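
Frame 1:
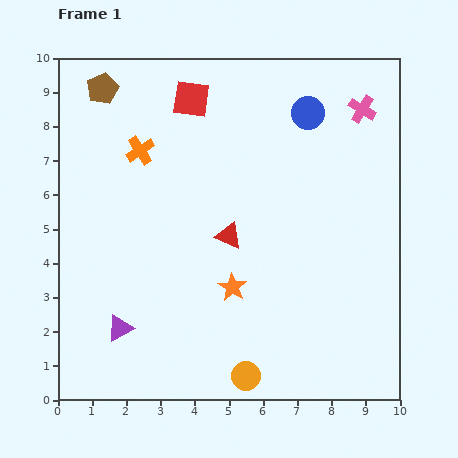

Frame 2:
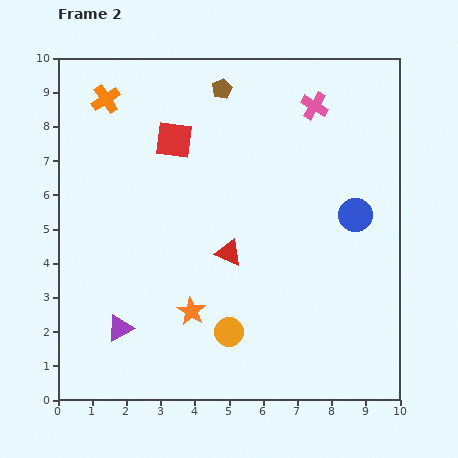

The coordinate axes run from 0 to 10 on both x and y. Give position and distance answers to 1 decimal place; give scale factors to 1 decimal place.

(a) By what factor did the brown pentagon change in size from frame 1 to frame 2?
0.7×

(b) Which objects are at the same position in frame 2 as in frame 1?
the purple triangle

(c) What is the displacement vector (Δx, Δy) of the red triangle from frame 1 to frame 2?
(0.0, -0.5)

The red triangle was at (5.0, 4.8) in frame 1 and (5.0, 4.3) in frame 2.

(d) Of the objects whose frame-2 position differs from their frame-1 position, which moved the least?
the red triangle

(moved 0.5)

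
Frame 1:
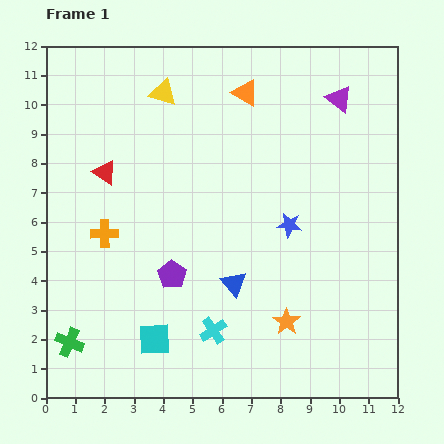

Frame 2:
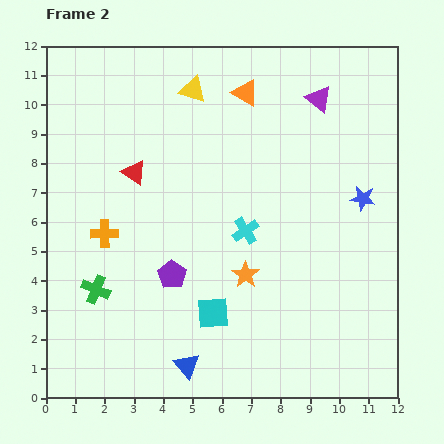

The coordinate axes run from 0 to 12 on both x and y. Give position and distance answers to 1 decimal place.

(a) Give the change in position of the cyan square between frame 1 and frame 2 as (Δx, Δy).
(2.0, 0.9)

The cyan square was at (3.7, 2.0) in frame 1 and (5.7, 2.9) in frame 2.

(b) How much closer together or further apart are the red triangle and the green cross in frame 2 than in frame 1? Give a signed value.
-1.7

Distance in frame 1: 5.9. Distance in frame 2: 4.2.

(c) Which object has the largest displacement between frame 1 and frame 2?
the cyan cross

(moved 3.6; next 3.2)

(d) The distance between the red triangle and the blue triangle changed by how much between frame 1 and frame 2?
+1.0

Distance in frame 1: 5.8. Distance in frame 2: 6.8.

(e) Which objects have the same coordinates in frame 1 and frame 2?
the orange triangle, the orange cross, the purple pentagon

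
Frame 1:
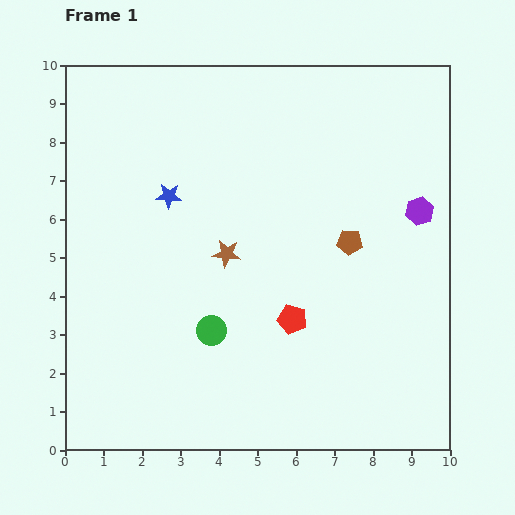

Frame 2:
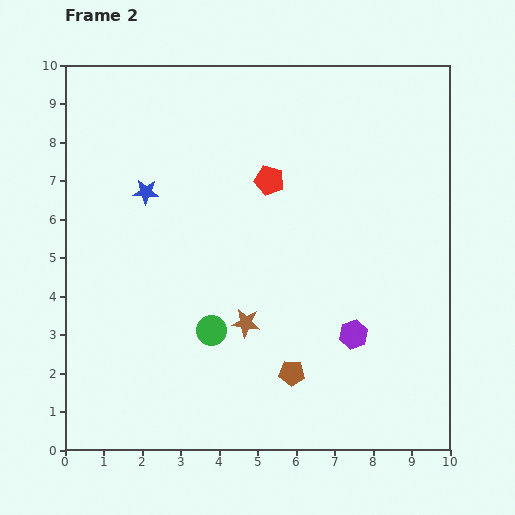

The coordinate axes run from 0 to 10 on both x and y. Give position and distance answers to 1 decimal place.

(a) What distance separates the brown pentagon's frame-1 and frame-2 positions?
3.7

The brown pentagon moved from (7.4, 5.4) to (5.9, 2.0), a distance of √(1.5² + 3.4²) ≈ 3.7.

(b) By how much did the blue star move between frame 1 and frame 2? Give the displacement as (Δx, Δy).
(-0.6, 0.1)

The blue star was at (2.7, 6.6) in frame 1 and (2.1, 6.7) in frame 2.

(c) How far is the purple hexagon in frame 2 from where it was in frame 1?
3.6

The purple hexagon moved from (9.2, 6.2) to (7.5, 3.0), a distance of √(1.7² + 3.2²) ≈ 3.6.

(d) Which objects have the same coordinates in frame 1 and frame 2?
the green circle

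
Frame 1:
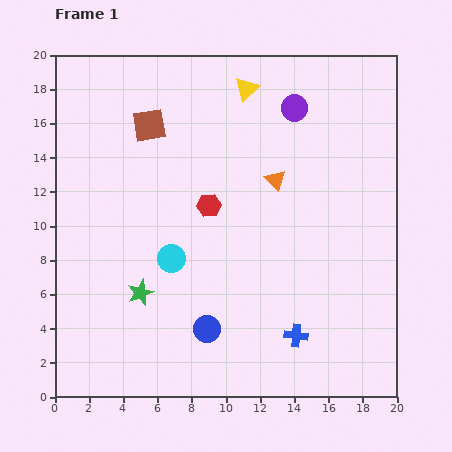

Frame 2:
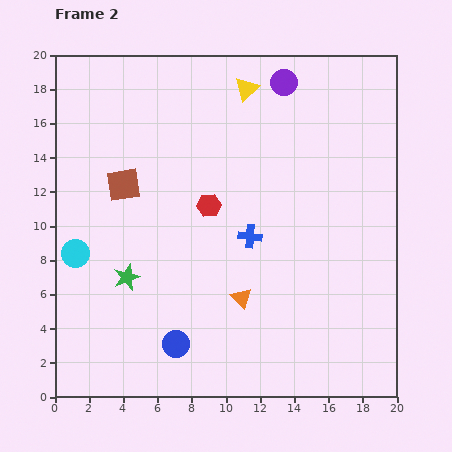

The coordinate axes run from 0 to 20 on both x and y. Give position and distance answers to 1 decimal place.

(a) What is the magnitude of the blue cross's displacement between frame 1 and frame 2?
6.4

The blue cross moved from (14.1, 3.6) to (11.4, 9.4), a distance of √(2.7² + 5.8²) ≈ 6.4.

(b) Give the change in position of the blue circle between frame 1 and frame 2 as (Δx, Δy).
(-1.8, -0.9)

The blue circle was at (8.9, 4.0) in frame 1 and (7.1, 3.1) in frame 2.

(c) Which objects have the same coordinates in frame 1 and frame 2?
the yellow triangle, the red hexagon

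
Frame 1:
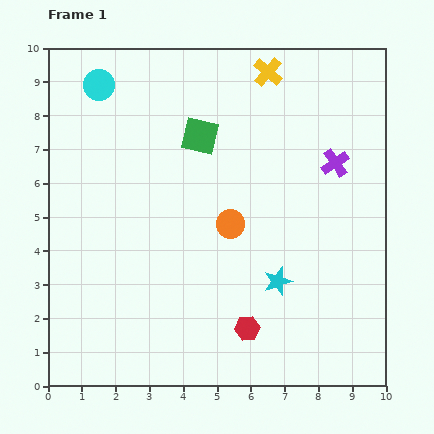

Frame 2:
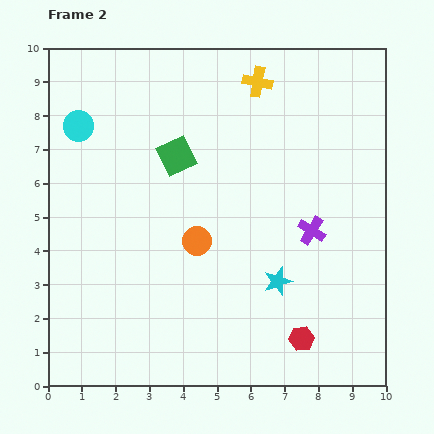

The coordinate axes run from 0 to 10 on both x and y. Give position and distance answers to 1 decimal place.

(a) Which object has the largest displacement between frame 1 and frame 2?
the purple cross

(moved 2.1; next 1.6)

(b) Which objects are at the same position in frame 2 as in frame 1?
the cyan star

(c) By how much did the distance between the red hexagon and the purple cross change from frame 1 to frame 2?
-2.3

Distance in frame 1: 5.5. Distance in frame 2: 3.2.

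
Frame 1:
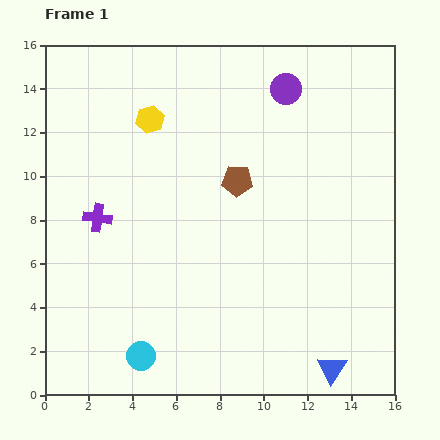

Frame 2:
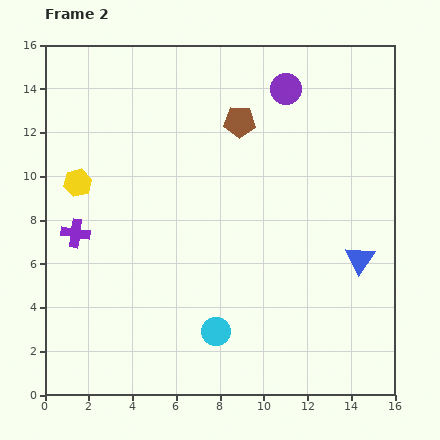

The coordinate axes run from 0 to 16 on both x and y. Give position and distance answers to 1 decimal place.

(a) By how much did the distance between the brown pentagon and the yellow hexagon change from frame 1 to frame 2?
+3.0

Distance in frame 1: 4.9. Distance in frame 2: 7.9.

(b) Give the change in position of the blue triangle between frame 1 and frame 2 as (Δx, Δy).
(1.3, 5.0)

The blue triangle was at (13.1, 1.2) in frame 1 and (14.4, 6.2) in frame 2.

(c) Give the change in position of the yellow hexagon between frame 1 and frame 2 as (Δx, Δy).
(-3.3, -2.9)

The yellow hexagon was at (4.8, 12.6) in frame 1 and (1.5, 9.7) in frame 2.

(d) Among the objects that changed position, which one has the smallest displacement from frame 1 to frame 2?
the purple cross

(moved 1.2)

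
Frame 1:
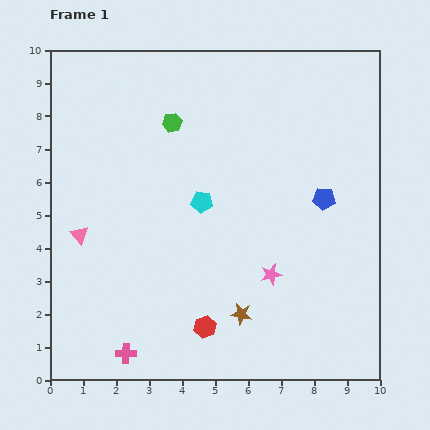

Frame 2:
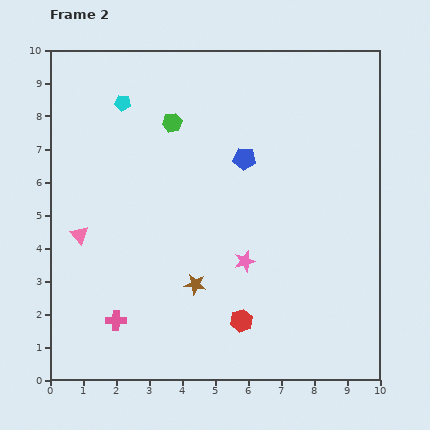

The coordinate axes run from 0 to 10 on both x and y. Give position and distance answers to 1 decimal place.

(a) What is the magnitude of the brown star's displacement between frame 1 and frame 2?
1.7

The brown star moved from (5.8, 2.0) to (4.4, 2.9), a distance of √(1.4² + 0.9²) ≈ 1.7.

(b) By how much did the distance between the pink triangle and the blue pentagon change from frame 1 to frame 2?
-2.0

Distance in frame 1: 7.5. Distance in frame 2: 5.5.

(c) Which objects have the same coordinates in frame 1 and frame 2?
the green hexagon, the pink triangle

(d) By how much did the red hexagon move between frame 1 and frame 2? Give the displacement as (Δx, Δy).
(1.1, 0.2)

The red hexagon was at (4.7, 1.6) in frame 1 and (5.8, 1.8) in frame 2.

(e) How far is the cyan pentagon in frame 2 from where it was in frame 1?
3.8

The cyan pentagon moved from (4.6, 5.4) to (2.2, 8.4), a distance of √(2.4² + 3.0²) ≈ 3.8.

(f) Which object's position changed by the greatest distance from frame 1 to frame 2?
the cyan pentagon

(moved 3.8; next 2.7)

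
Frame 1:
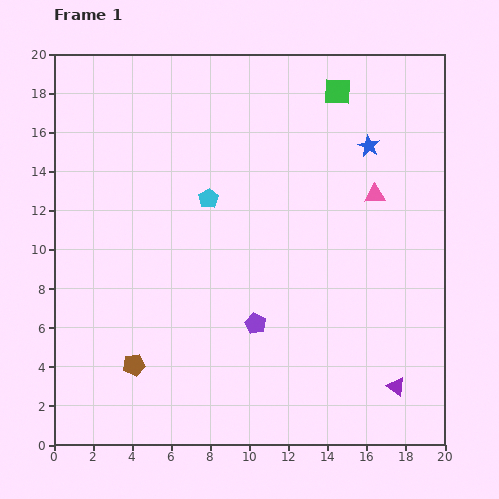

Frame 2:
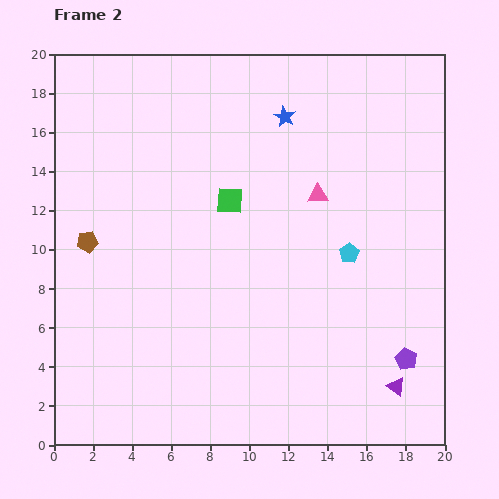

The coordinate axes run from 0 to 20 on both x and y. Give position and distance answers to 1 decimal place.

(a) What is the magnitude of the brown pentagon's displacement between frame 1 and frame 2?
6.7

The brown pentagon moved from (4.1, 4.1) to (1.7, 10.4), a distance of √(2.4² + 6.3²) ≈ 6.7.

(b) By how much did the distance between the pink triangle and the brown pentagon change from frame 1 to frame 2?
-3.1

Distance in frame 1: 15.1. Distance in frame 2: 12.0.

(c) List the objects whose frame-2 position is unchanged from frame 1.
the purple triangle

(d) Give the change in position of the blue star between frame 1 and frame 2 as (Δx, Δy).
(-4.3, 1.5)

The blue star was at (16.1, 15.3) in frame 1 and (11.8, 16.8) in frame 2.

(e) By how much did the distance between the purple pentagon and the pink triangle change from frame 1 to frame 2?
+0.5

Distance in frame 1: 9.0. Distance in frame 2: 9.5.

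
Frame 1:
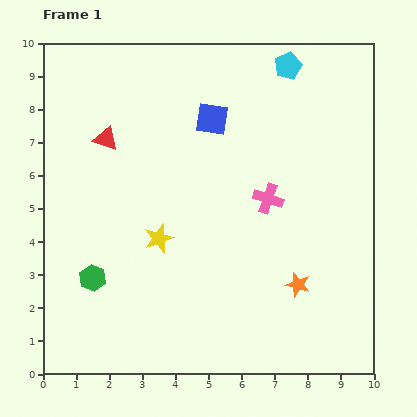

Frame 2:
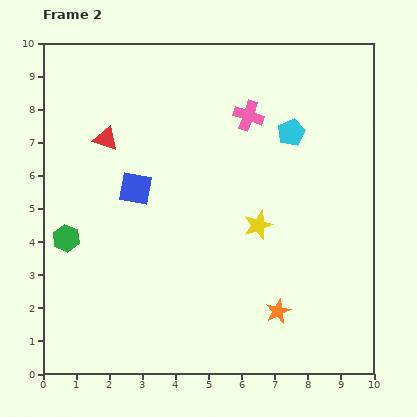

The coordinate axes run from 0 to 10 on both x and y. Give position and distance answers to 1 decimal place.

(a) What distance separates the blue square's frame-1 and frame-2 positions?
3.1

The blue square moved from (5.1, 7.7) to (2.8, 5.6), a distance of √(2.3² + 2.1²) ≈ 3.1.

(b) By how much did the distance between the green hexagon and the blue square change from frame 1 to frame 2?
-3.4

Distance in frame 1: 6.0. Distance in frame 2: 2.6.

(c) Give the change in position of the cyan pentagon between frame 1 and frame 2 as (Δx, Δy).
(0.1, -2.0)

The cyan pentagon was at (7.4, 9.3) in frame 1 and (7.5, 7.3) in frame 2.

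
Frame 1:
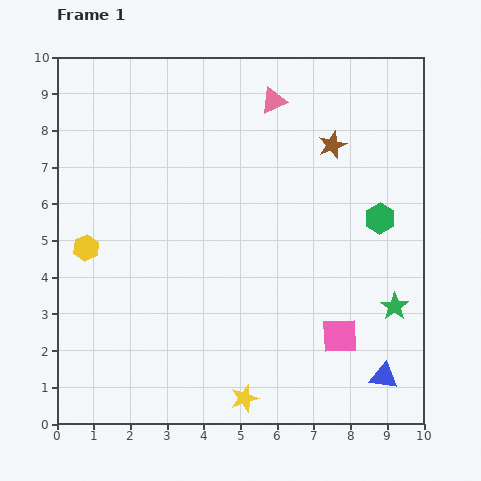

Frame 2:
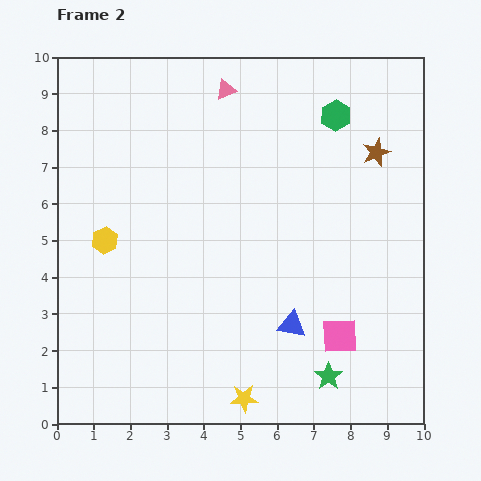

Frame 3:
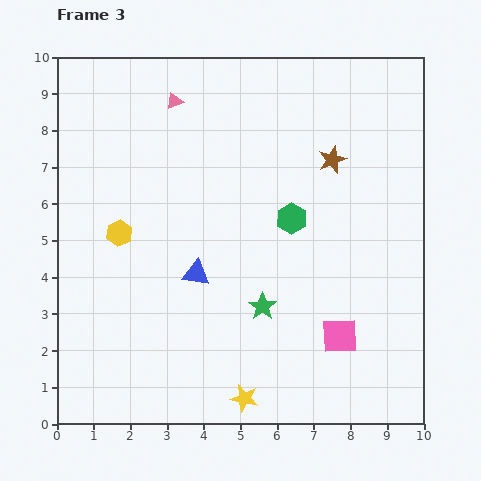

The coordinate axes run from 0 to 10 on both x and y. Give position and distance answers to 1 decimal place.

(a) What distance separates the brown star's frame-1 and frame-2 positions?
1.2

The brown star moved from (7.5, 7.6) to (8.7, 7.4), a distance of √(1.2² + 0.2²) ≈ 1.2.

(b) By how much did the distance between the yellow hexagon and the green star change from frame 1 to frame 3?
-4.2

Distance in frame 1: 8.6. Distance in frame 3: 4.4.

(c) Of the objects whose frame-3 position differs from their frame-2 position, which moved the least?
the yellow hexagon

(moved 0.4)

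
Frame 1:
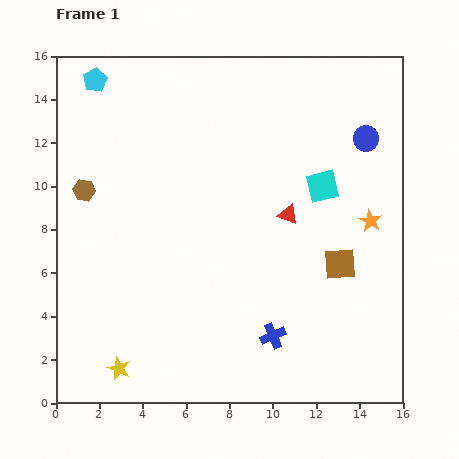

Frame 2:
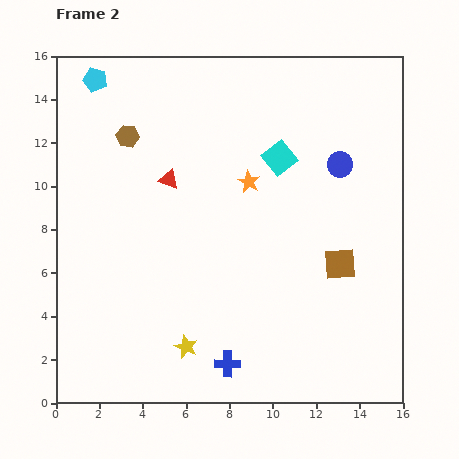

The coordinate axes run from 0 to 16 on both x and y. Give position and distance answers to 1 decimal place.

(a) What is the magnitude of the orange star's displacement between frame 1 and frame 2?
5.9

The orange star moved from (14.5, 8.4) to (8.9, 10.2), a distance of √(5.6² + 1.8²) ≈ 5.9.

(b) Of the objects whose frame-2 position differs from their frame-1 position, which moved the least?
the blue circle

(moved 1.7)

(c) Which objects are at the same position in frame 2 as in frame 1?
the cyan pentagon, the brown square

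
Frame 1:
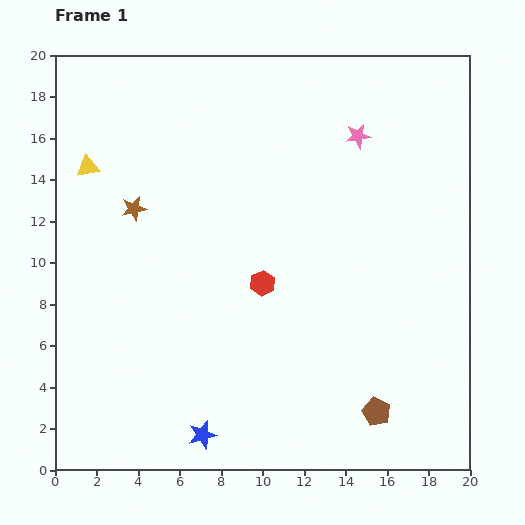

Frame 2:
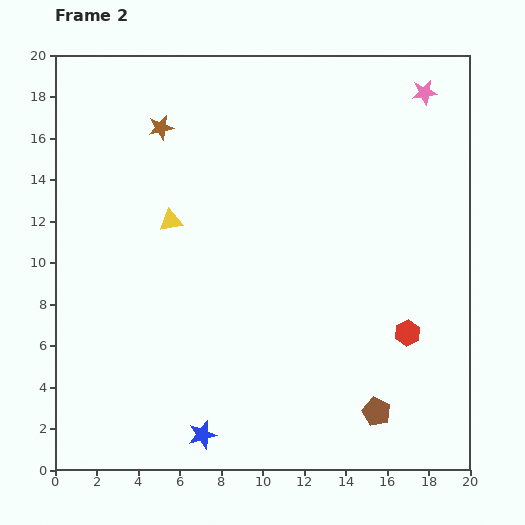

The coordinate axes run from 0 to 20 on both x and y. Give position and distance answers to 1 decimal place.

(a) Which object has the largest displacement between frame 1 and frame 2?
the red hexagon

(moved 7.4; next 4.8)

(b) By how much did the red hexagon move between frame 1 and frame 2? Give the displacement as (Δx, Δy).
(7.0, -2.4)

The red hexagon was at (10.0, 9.0) in frame 1 and (17.0, 6.6) in frame 2.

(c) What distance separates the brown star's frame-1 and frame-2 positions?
4.1

The brown star moved from (3.8, 12.6) to (5.1, 16.5), a distance of √(1.3² + 3.9²) ≈ 4.1.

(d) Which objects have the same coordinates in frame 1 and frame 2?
the brown pentagon, the blue star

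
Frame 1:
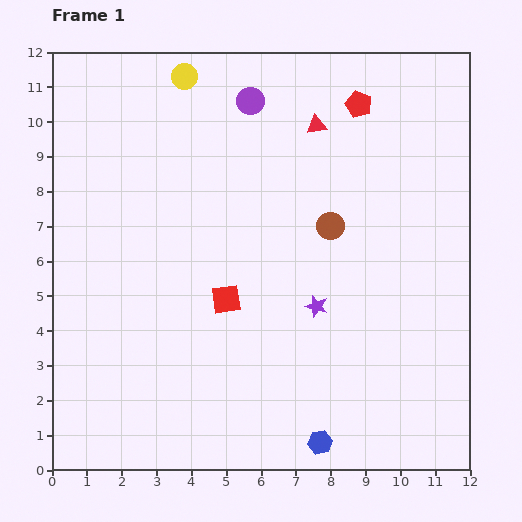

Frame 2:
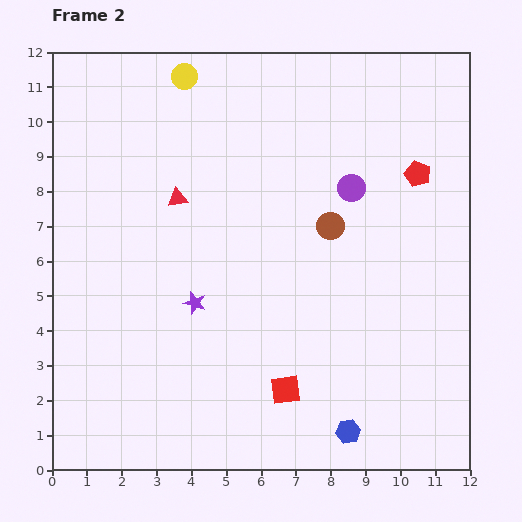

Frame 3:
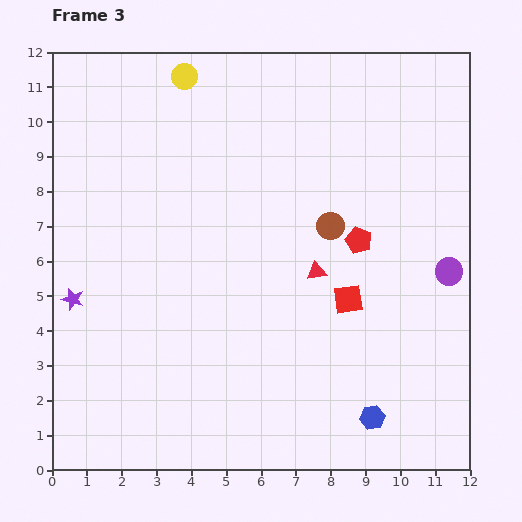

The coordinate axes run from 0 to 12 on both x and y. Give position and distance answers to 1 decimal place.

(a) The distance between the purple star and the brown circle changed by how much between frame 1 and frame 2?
+2.2

Distance in frame 1: 2.3. Distance in frame 2: 4.5.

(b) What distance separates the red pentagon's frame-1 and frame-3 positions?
3.9

The red pentagon moved from (8.8, 10.5) to (8.8, 6.6), a distance of √(0.0² + 3.9²) ≈ 3.9.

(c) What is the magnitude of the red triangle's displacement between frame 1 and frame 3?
4.2

The red triangle moved from (7.6, 9.9) to (7.6, 5.7), a distance of √(0.0² + 4.2²) ≈ 4.2.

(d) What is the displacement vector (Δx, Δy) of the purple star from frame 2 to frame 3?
(-3.5, 0.1)

The purple star was at (4.1, 4.8) in frame 2 and (0.6, 4.9) in frame 3.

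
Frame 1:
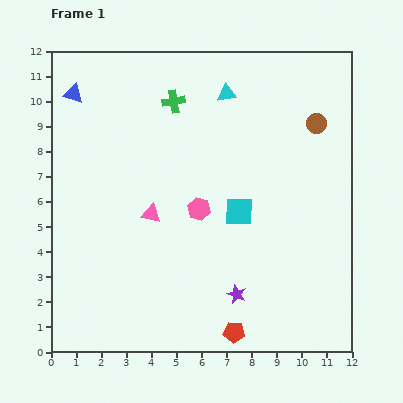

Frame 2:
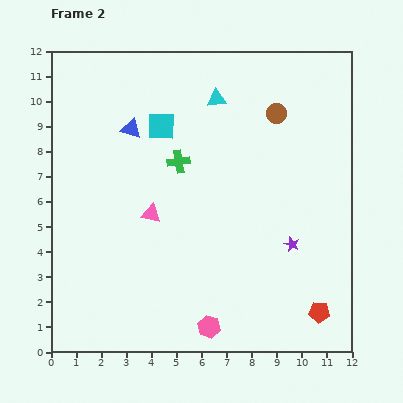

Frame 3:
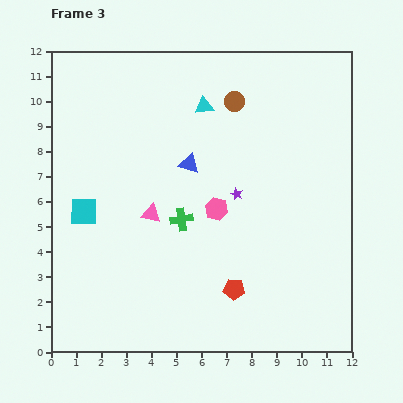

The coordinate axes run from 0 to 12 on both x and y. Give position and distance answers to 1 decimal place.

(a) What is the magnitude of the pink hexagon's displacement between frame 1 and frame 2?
4.7

The pink hexagon moved from (5.9, 5.7) to (6.3, 1.0), a distance of √(0.4² + 4.7²) ≈ 4.7.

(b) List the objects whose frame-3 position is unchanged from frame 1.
the pink triangle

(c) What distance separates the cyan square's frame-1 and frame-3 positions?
6.2

The cyan square moved from (7.5, 5.6) to (1.3, 5.6), a distance of √(6.2² + 0.0²) ≈ 6.2.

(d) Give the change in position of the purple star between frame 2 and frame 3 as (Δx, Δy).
(-2.2, 2.0)

The purple star was at (9.6, 4.3) in frame 2 and (7.4, 6.3) in frame 3.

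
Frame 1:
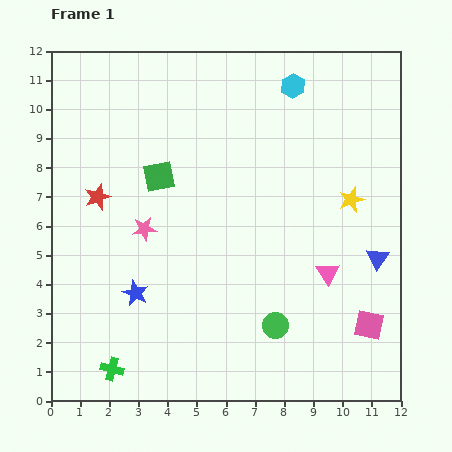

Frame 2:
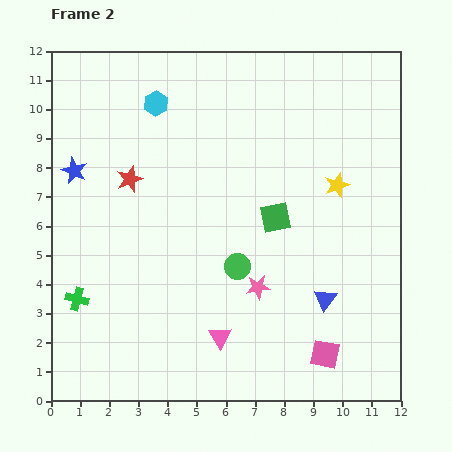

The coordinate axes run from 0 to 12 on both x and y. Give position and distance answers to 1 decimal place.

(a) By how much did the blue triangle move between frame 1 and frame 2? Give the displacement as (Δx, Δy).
(-1.8, -1.4)

The blue triangle was at (11.2, 4.9) in frame 1 and (9.4, 3.5) in frame 2.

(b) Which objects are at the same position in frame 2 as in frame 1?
none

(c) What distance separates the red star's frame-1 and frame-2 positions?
1.3

The red star moved from (1.6, 7.0) to (2.7, 7.6), a distance of √(1.1² + 0.6²) ≈ 1.3.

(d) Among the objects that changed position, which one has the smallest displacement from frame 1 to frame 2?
the yellow star

(moved 0.7)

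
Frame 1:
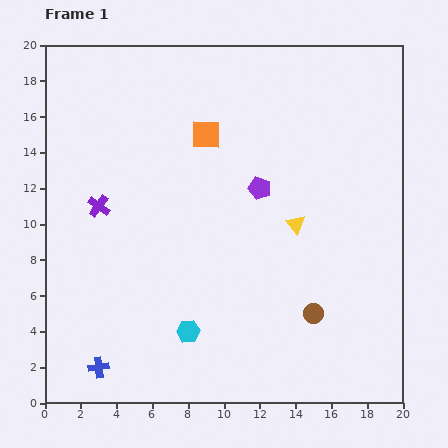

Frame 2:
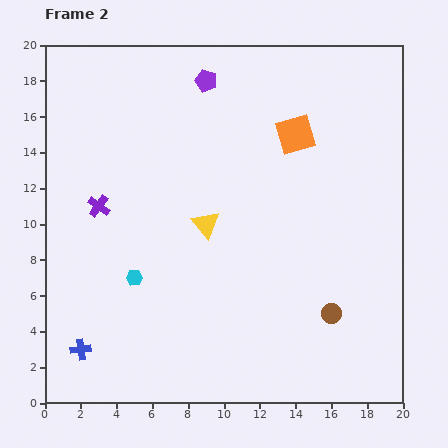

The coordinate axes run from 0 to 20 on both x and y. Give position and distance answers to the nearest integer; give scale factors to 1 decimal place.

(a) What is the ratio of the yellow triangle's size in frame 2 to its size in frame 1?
1.5×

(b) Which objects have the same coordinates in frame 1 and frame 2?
the purple cross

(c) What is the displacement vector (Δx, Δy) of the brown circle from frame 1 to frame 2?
(1, 0)

The brown circle was at (15, 5) in frame 1 and (16, 5) in frame 2.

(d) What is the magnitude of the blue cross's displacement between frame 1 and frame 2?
1

The blue cross moved from (3, 2) to (2, 3), a distance of √(1² + 1²) ≈ 1.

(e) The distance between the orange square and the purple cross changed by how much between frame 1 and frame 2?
+5

Distance in frame 1: 7. Distance in frame 2: 12.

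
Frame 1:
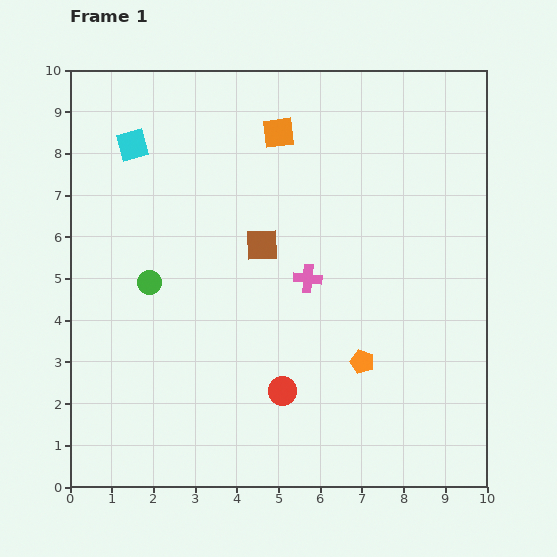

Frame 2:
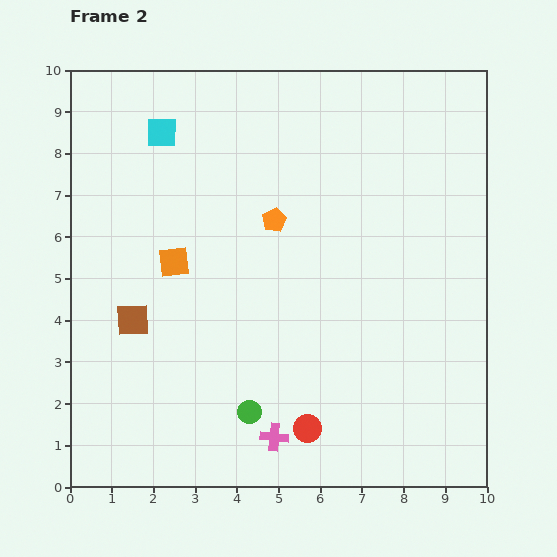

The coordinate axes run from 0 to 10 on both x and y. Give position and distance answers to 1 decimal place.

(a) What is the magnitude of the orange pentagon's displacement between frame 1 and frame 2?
4.0

The orange pentagon moved from (7.0, 3.0) to (4.9, 6.4), a distance of √(2.1² + 3.4²) ≈ 4.0.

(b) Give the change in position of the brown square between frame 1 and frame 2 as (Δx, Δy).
(-3.1, -1.8)

The brown square was at (4.6, 5.8) in frame 1 and (1.5, 4.0) in frame 2.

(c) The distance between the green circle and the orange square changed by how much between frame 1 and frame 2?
-0.8

Distance in frame 1: 4.8. Distance in frame 2: 4.0.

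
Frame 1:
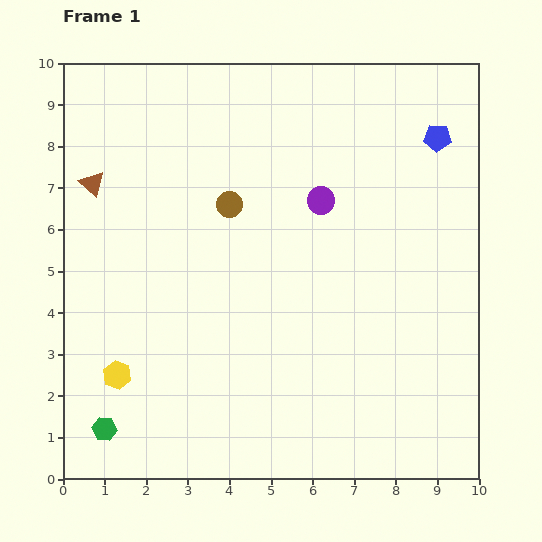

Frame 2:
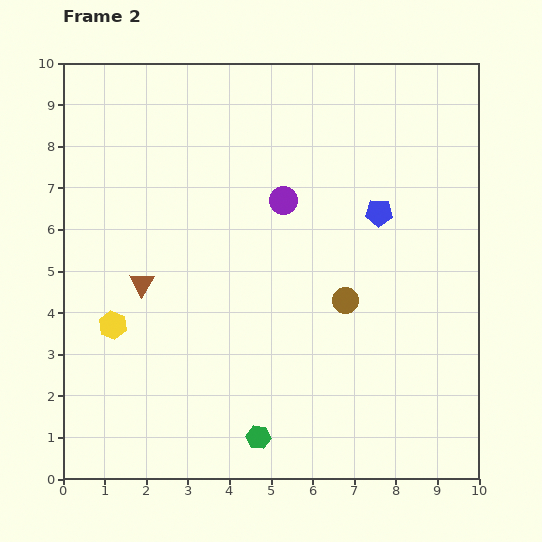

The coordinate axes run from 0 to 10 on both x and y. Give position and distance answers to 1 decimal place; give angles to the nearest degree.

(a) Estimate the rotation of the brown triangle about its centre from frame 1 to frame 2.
17° clockwise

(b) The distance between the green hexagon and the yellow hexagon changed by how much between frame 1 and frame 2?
+3.1

Distance in frame 1: 1.3. Distance in frame 2: 4.4.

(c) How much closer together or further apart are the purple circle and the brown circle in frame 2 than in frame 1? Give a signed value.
+0.6

Distance in frame 1: 2.2. Distance in frame 2: 2.8.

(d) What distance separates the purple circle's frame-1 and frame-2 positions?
0.9

The purple circle moved from (6.2, 6.7) to (5.3, 6.7), a distance of √(0.9² + 0.0²) ≈ 0.9.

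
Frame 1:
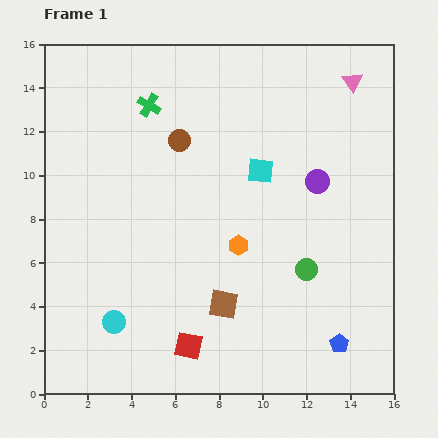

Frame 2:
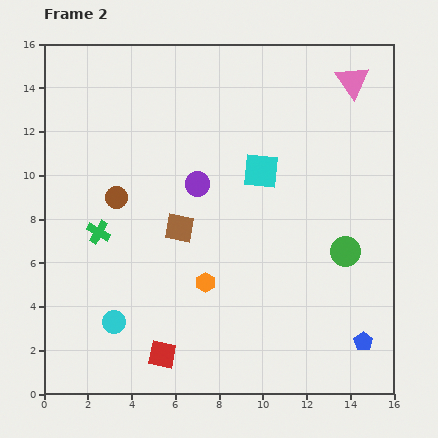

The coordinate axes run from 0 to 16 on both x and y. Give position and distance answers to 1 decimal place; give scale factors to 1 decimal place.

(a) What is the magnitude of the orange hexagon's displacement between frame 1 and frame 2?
2.3

The orange hexagon moved from (8.9, 6.8) to (7.4, 5.1), a distance of √(1.5² + 1.7²) ≈ 2.3.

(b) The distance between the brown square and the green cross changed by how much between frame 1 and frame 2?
-6.0

Distance in frame 1: 9.7. Distance in frame 2: 3.7.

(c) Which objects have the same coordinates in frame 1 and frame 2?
the cyan circle, the pink triangle, the cyan square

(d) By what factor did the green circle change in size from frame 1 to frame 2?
1.4×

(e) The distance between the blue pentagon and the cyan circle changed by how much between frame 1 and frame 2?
+1.1

Distance in frame 1: 10.3. Distance in frame 2: 11.4.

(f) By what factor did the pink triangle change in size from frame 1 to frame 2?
1.7×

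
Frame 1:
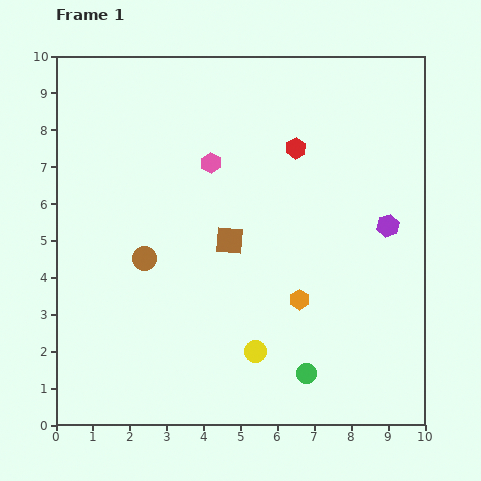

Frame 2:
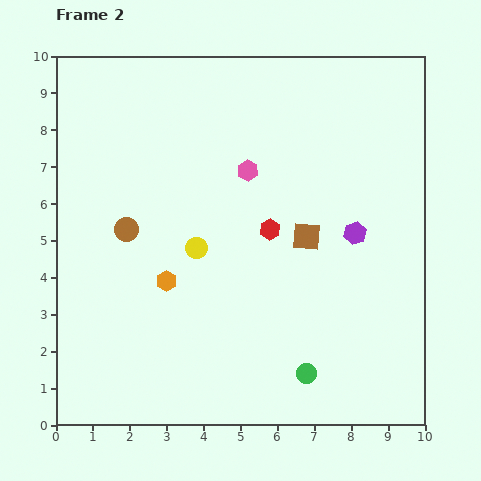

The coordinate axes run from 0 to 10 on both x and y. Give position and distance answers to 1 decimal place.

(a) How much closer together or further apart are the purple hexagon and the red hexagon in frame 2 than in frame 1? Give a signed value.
-1.0

Distance in frame 1: 3.3. Distance in frame 2: 2.3.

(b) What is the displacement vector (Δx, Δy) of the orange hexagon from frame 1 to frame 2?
(-3.6, 0.5)

The orange hexagon was at (6.6, 3.4) in frame 1 and (3.0, 3.9) in frame 2.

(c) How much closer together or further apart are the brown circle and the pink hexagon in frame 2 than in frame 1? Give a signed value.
+0.5

Distance in frame 1: 3.2. Distance in frame 2: 3.7.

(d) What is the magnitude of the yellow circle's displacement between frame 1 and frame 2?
3.2

The yellow circle moved from (5.4, 2.0) to (3.8, 4.8), a distance of √(1.6² + 2.8²) ≈ 3.2.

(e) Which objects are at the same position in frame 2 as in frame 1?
the green circle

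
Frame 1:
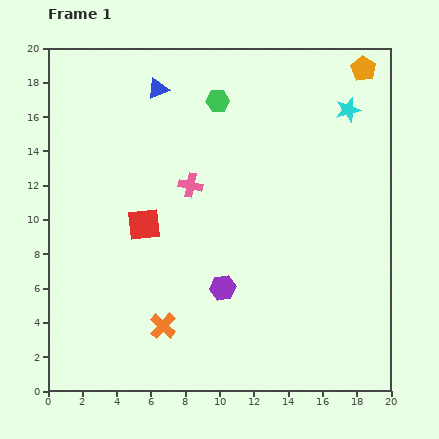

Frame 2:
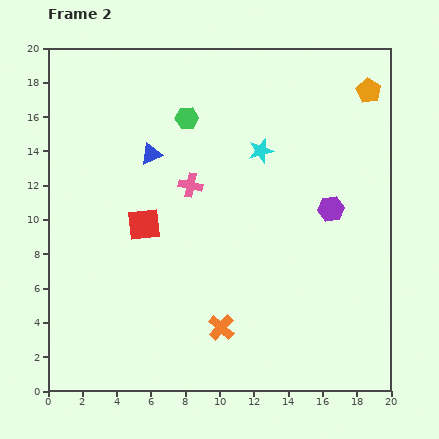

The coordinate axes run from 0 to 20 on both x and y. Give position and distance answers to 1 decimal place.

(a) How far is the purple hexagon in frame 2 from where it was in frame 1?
7.8

The purple hexagon moved from (10.2, 6.0) to (16.5, 10.6), a distance of √(6.3² + 4.6²) ≈ 7.8.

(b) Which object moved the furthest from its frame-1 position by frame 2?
the purple hexagon

(moved 7.8; next 5.6)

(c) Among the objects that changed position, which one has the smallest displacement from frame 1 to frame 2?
the orange pentagon

(moved 1.3)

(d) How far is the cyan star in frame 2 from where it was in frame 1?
5.6

The cyan star moved from (17.5, 16.4) to (12.4, 14.0), a distance of √(5.1² + 2.4²) ≈ 5.6.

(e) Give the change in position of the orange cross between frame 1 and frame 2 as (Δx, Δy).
(3.4, -0.1)

The orange cross was at (6.7, 3.8) in frame 1 and (10.1, 3.7) in frame 2.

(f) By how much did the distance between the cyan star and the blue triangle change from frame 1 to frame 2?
-4.8

Distance in frame 1: 11.2. Distance in frame 2: 6.4.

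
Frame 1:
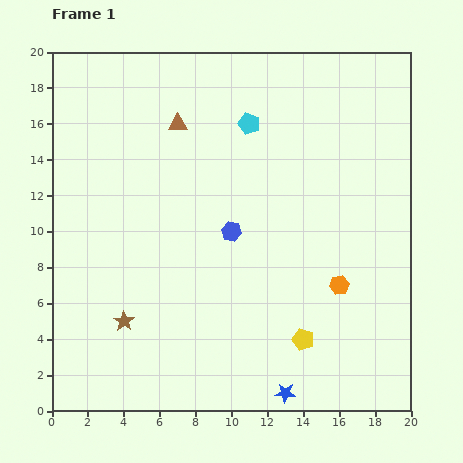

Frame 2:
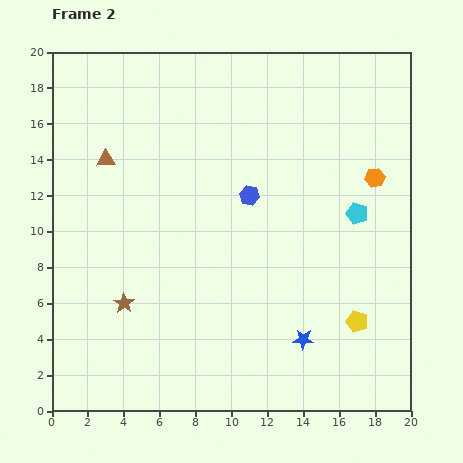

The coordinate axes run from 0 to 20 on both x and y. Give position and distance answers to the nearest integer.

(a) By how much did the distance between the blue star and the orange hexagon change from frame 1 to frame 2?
+3

Distance in frame 1: 7. Distance in frame 2: 10.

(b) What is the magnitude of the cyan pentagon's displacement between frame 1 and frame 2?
8

The cyan pentagon moved from (11, 16) to (17, 11), a distance of √(6² + 5²) ≈ 8.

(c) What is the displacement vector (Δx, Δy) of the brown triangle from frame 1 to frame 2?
(-4, -2)

The brown triangle was at (7, 16) in frame 1 and (3, 14) in frame 2.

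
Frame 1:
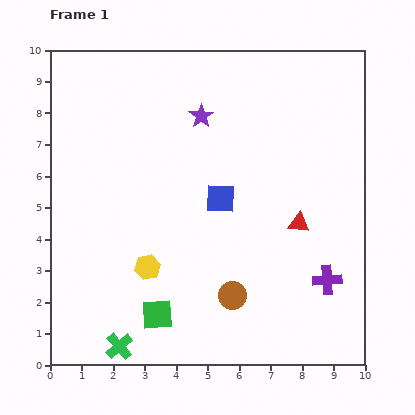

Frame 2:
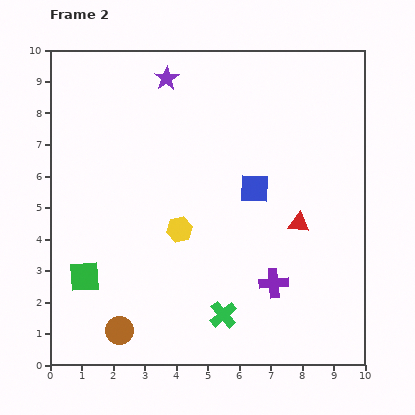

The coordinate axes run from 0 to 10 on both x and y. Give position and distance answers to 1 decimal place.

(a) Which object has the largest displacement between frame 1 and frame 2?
the brown circle

(moved 3.8; next 3.4)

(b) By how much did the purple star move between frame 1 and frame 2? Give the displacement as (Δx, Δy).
(-1.1, 1.2)

The purple star was at (4.8, 7.9) in frame 1 and (3.7, 9.1) in frame 2.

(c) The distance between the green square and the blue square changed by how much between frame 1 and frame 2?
+1.9

Distance in frame 1: 4.2. Distance in frame 2: 6.1.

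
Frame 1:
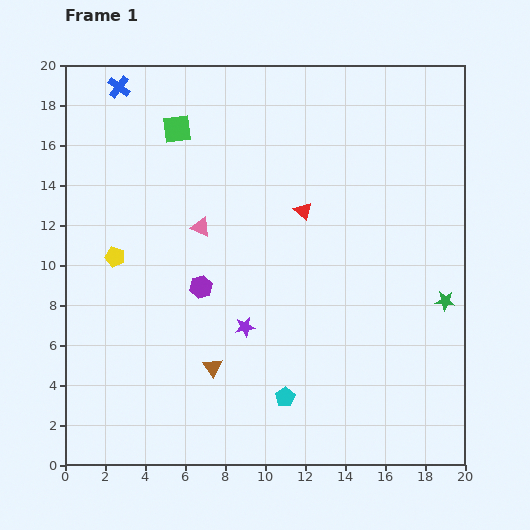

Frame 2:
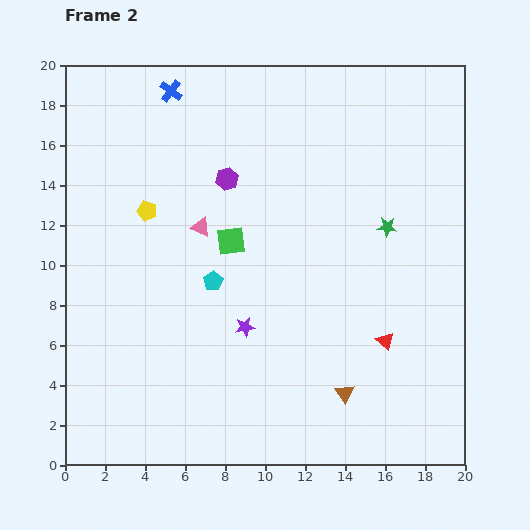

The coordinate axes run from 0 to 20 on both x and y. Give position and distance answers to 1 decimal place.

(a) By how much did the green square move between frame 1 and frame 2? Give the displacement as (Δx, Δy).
(2.7, -5.6)

The green square was at (5.6, 16.8) in frame 1 and (8.3, 11.2) in frame 2.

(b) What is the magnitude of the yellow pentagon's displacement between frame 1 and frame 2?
2.8

The yellow pentagon moved from (2.5, 10.4) to (4.1, 12.7), a distance of √(1.6² + 2.3²) ≈ 2.8.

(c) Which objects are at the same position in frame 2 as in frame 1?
the pink triangle, the purple star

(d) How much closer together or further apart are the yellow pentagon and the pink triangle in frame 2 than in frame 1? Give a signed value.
-1.8

Distance in frame 1: 4.6. Distance in frame 2: 2.8.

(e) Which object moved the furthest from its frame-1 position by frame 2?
the red triangle

(moved 7.7; next 6.8)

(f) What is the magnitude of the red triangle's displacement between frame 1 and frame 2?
7.7

The red triangle moved from (11.9, 12.7) to (16.0, 6.2), a distance of √(4.1² + 6.5²) ≈ 7.7.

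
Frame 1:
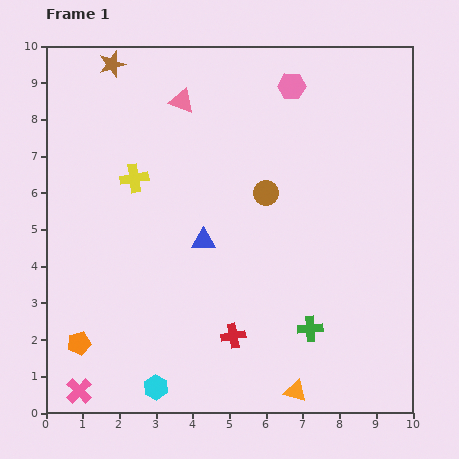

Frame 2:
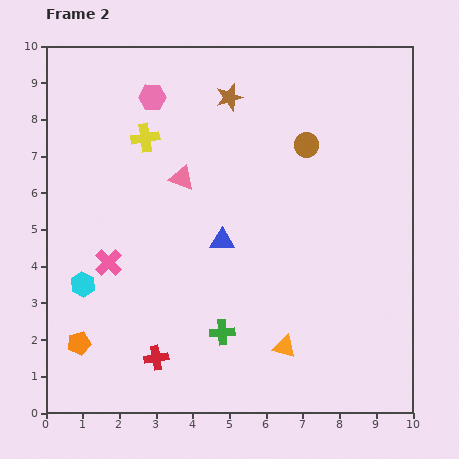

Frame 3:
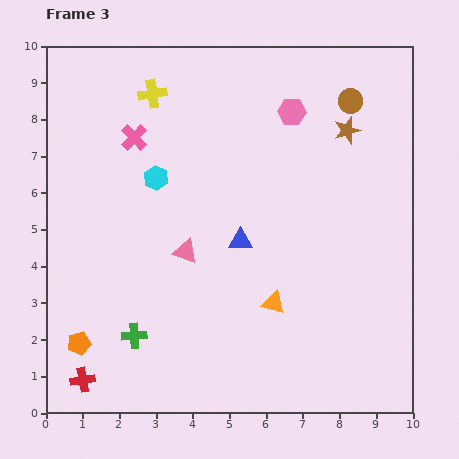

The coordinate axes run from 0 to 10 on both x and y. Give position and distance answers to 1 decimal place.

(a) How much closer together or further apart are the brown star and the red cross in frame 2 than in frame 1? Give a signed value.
-0.7

Distance in frame 1: 8.1. Distance in frame 2: 7.4.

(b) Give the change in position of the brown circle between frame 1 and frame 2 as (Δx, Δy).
(1.1, 1.3)

The brown circle was at (6.0, 6.0) in frame 1 and (7.1, 7.3) in frame 2.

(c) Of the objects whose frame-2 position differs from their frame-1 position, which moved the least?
the blue triangle

(moved 0.5)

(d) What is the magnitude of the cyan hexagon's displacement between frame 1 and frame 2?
3.4

The cyan hexagon moved from (3.0, 0.7) to (1.0, 3.5), a distance of √(2.0² + 2.8²) ≈ 3.4.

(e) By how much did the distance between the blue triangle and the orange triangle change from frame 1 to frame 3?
-2.9

Distance in frame 1: 4.8. Distance in frame 3: 1.9.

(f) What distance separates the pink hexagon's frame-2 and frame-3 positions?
3.8

The pink hexagon moved from (2.9, 8.6) to (6.7, 8.2), a distance of √(3.8² + 0.4²) ≈ 3.8.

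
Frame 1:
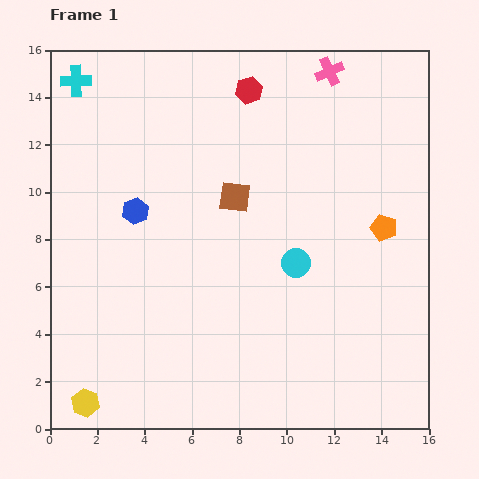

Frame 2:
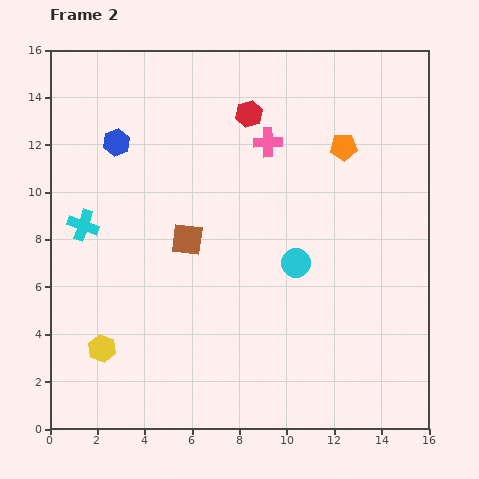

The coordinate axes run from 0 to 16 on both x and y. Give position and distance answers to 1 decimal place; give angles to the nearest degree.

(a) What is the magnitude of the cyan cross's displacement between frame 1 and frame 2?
6.1

The cyan cross moved from (1.1, 14.7) to (1.4, 8.6), a distance of √(0.3² + 6.1²) ≈ 6.1.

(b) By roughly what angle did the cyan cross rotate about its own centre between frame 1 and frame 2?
21° clockwise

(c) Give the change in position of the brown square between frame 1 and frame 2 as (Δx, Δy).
(-2.0, -1.8)

The brown square was at (7.8, 9.8) in frame 1 and (5.8, 8.0) in frame 2.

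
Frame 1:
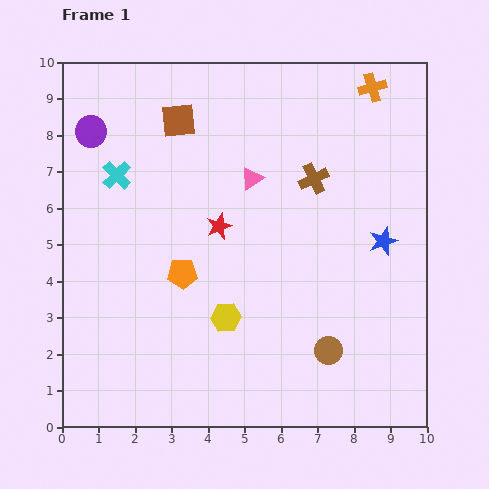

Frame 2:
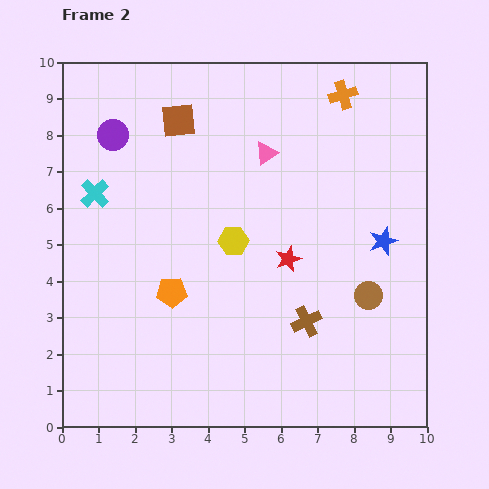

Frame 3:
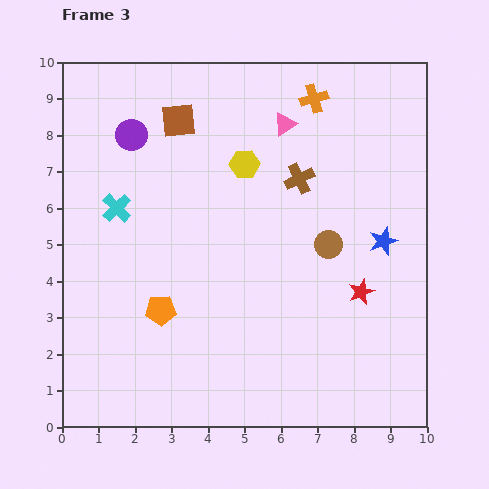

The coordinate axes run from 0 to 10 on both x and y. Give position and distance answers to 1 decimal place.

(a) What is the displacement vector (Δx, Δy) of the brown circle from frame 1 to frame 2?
(1.1, 1.5)

The brown circle was at (7.3, 2.1) in frame 1 and (8.4, 3.6) in frame 2.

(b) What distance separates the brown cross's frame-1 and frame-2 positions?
3.9

The brown cross moved from (6.9, 6.8) to (6.7, 2.9), a distance of √(0.2² + 3.9²) ≈ 3.9.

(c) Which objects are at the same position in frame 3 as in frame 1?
the blue star, the brown square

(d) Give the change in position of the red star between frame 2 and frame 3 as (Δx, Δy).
(2.0, -0.9)

The red star was at (6.2, 4.6) in frame 2 and (8.2, 3.7) in frame 3.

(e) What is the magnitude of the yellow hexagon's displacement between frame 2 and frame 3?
2.1

The yellow hexagon moved from (4.7, 5.1) to (5.0, 7.2), a distance of √(0.3² + 2.1²) ≈ 2.1.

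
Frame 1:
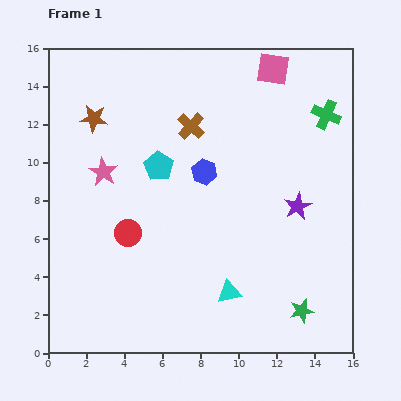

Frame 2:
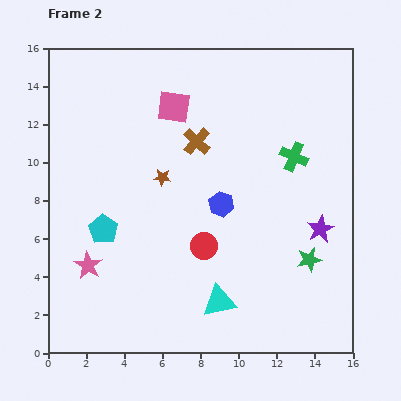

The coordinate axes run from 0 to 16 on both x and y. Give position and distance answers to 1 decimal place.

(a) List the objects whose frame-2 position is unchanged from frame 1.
none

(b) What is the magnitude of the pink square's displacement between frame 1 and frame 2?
5.6

The pink square moved from (11.8, 14.9) to (6.6, 12.9), a distance of √(5.2² + 2.0²) ≈ 5.6.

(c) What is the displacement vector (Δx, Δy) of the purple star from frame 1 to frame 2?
(1.2, -1.2)

The purple star was at (13.1, 7.7) in frame 1 and (14.3, 6.5) in frame 2.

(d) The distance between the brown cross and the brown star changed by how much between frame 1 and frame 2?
-2.5

Distance in frame 1: 5.1. Distance in frame 2: 2.6.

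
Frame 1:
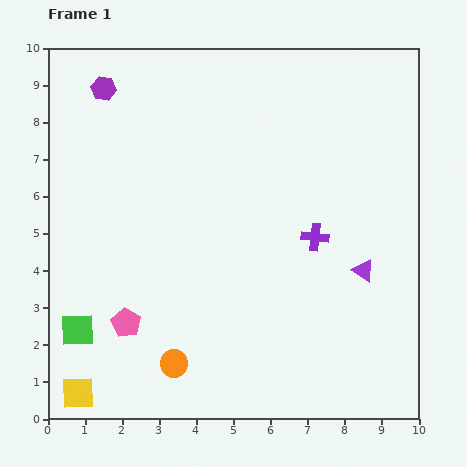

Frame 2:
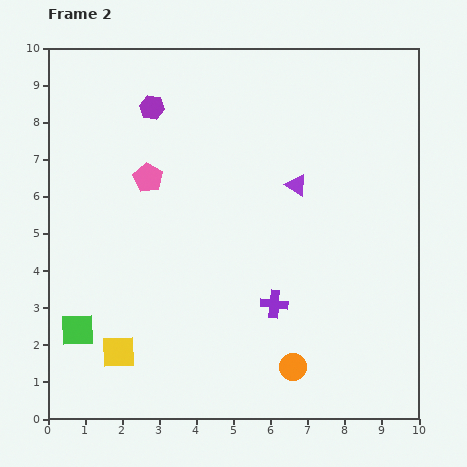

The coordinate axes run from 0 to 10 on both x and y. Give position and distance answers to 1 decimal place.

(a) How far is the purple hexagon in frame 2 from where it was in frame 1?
1.4

The purple hexagon moved from (1.5, 8.9) to (2.8, 8.4), a distance of √(1.3² + 0.5²) ≈ 1.4.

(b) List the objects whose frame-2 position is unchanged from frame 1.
the green square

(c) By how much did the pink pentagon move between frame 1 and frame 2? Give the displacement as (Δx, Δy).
(0.6, 3.9)

The pink pentagon was at (2.1, 2.6) in frame 1 and (2.7, 6.5) in frame 2.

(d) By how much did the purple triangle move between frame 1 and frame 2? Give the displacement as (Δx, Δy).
(-1.8, 2.3)

The purple triangle was at (8.5, 4.0) in frame 1 and (6.7, 6.3) in frame 2.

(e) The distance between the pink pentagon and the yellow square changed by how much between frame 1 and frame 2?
+2.5

Distance in frame 1: 2.3. Distance in frame 2: 4.8.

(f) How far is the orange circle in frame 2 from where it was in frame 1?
3.2

The orange circle moved from (3.4, 1.5) to (6.6, 1.4), a distance of √(3.2² + 0.1²) ≈ 3.2.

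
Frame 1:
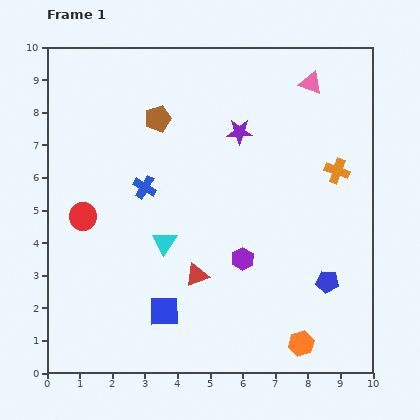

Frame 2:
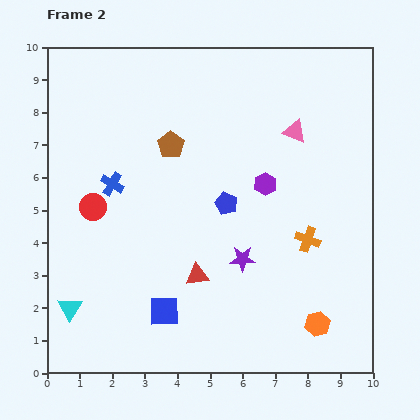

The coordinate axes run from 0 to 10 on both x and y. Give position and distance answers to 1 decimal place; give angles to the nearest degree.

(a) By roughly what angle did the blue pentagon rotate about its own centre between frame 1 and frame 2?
15° clockwise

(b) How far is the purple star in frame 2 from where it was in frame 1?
3.9

The purple star moved from (5.9, 7.4) to (6.0, 3.5), a distance of √(0.1² + 3.9²) ≈ 3.9.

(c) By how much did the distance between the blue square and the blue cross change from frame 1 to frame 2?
+0.4

Distance in frame 1: 3.8. Distance in frame 2: 4.2.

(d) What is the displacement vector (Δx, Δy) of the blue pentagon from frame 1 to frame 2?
(-3.1, 2.4)

The blue pentagon was at (8.6, 2.8) in frame 1 and (5.5, 5.2) in frame 2.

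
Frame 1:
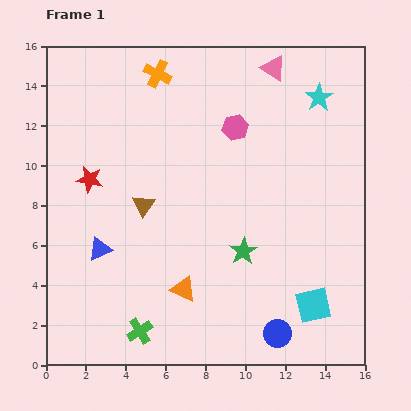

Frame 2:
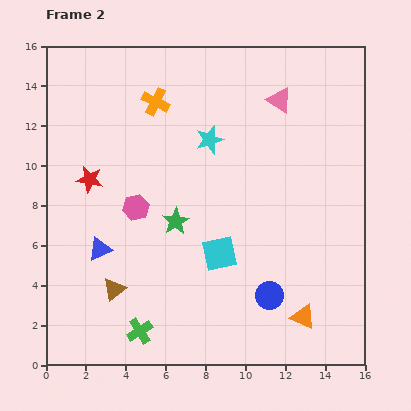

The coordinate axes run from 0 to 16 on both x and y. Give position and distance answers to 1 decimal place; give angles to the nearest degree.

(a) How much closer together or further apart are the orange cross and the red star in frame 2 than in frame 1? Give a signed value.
-1.2

Distance in frame 1: 6.3. Distance in frame 2: 5.1.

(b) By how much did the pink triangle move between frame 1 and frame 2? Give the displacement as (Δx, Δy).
(0.3, -1.6)

The pink triangle was at (11.4, 14.9) in frame 1 and (11.7, 13.3) in frame 2.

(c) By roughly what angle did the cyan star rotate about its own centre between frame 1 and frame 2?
15° clockwise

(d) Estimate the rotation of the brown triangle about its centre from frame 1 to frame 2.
16° clockwise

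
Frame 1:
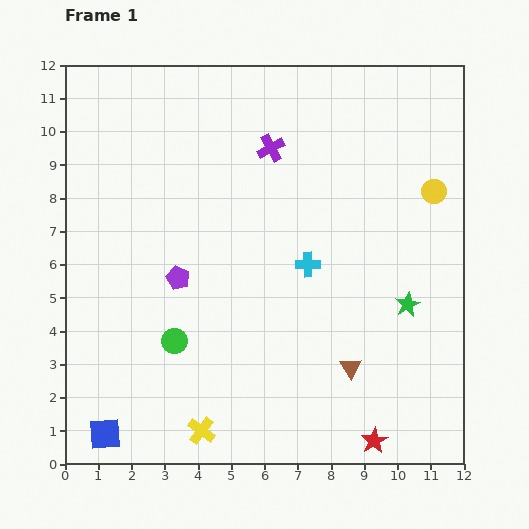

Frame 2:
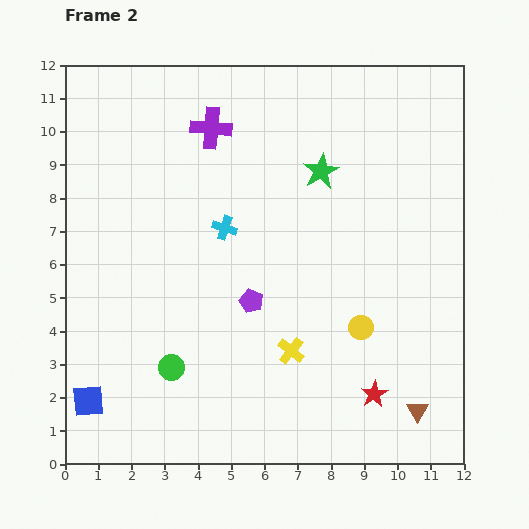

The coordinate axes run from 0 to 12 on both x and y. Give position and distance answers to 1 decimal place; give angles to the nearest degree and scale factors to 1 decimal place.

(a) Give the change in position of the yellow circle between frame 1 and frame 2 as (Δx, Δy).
(-2.2, -4.1)

The yellow circle was at (11.1, 8.2) in frame 1 and (8.9, 4.1) in frame 2.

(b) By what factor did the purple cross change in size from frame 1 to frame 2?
1.5×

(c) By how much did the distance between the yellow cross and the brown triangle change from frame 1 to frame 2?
-0.7

Distance in frame 1: 4.9. Distance in frame 2: 4.2.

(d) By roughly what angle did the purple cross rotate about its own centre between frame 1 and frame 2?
33° clockwise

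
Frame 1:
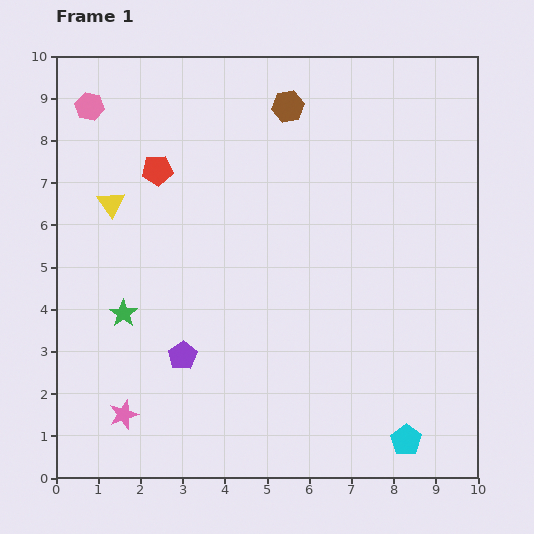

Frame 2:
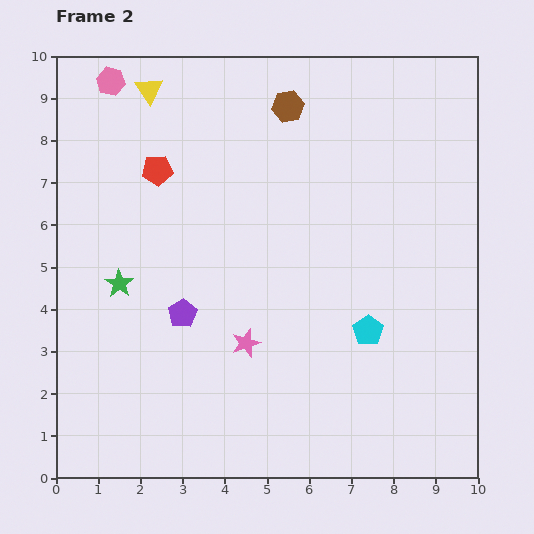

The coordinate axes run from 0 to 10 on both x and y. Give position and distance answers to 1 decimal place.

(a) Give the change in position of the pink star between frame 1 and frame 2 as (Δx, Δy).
(2.9, 1.7)

The pink star was at (1.6, 1.5) in frame 1 and (4.5, 3.2) in frame 2.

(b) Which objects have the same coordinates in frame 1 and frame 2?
the red pentagon, the brown hexagon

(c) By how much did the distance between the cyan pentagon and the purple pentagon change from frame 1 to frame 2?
-1.3

Distance in frame 1: 5.7. Distance in frame 2: 4.4.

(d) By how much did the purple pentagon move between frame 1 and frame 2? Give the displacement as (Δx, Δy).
(0.0, 1.0)

The purple pentagon was at (3.0, 2.9) in frame 1 and (3.0, 3.9) in frame 2.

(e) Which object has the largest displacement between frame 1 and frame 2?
the pink star

(moved 3.4; next 2.8)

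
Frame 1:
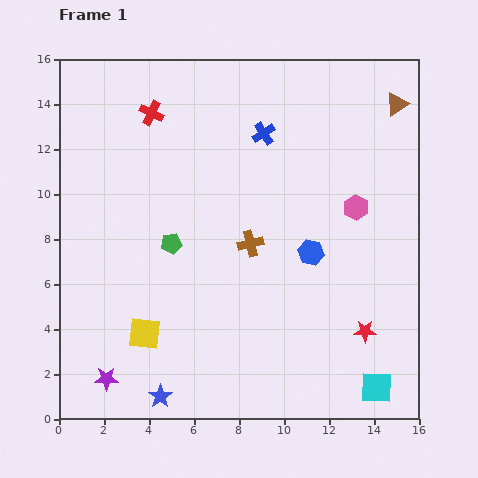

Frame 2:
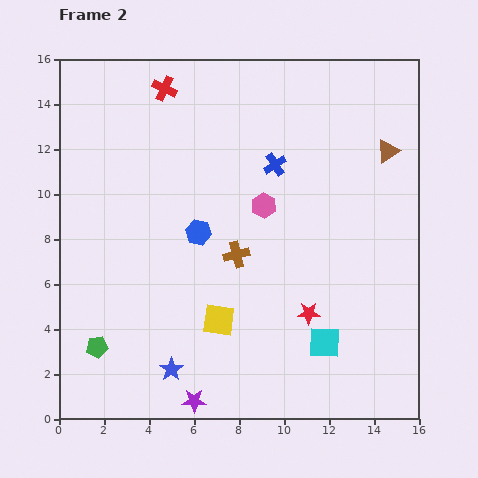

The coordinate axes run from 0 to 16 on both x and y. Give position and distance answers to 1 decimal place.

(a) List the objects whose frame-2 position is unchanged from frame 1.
none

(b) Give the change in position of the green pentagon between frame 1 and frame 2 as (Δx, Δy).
(-3.3, -4.6)

The green pentagon was at (5.0, 7.8) in frame 1 and (1.7, 3.2) in frame 2.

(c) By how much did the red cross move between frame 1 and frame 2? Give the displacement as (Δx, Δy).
(0.6, 1.1)

The red cross was at (4.1, 13.6) in frame 1 and (4.7, 14.7) in frame 2.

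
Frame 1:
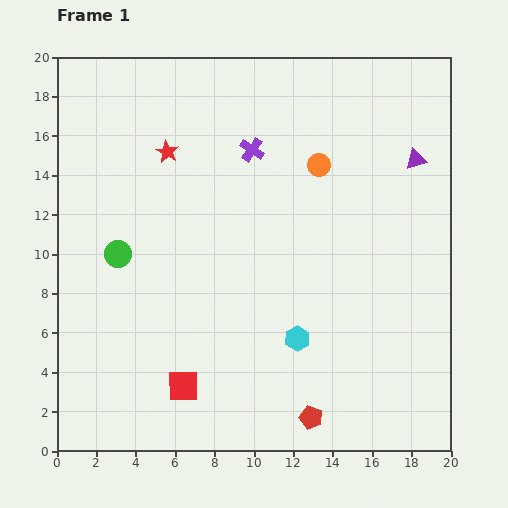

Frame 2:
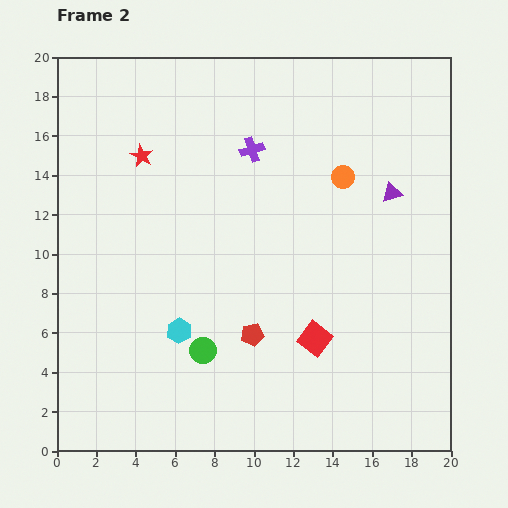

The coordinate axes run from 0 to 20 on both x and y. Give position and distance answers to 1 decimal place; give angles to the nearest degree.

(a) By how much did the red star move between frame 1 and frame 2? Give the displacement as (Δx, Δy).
(-1.3, -0.2)

The red star was at (5.6, 15.2) in frame 1 and (4.3, 15.0) in frame 2.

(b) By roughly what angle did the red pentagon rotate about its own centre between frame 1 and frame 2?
30° counter-clockwise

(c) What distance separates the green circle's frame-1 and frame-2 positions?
6.5

The green circle moved from (3.1, 10.0) to (7.4, 5.1), a distance of √(4.3² + 4.9²) ≈ 6.5.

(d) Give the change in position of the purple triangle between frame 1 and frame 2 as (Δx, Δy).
(-1.2, -1.7)

The purple triangle was at (18.2, 14.8) in frame 1 and (17.0, 13.1) in frame 2.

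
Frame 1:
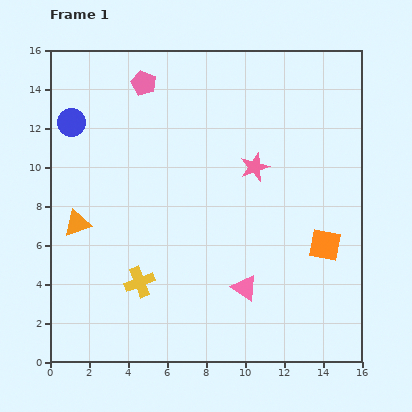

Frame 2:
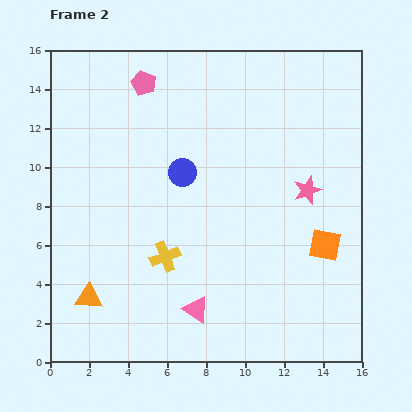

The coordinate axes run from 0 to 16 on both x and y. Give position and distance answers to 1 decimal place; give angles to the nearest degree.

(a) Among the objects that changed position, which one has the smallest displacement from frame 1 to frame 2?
the yellow cross

(moved 1.8)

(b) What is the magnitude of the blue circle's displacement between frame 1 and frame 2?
6.3

The blue circle moved from (1.1, 12.3) to (6.8, 9.7), a distance of √(5.7² + 2.6²) ≈ 6.3.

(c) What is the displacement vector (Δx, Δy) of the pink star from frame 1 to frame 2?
(2.7, -1.2)

The pink star was at (10.5, 10.0) in frame 1 and (13.2, 8.8) in frame 2.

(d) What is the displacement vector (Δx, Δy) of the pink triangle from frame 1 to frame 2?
(-2.5, -1.1)

The pink triangle was at (10.0, 3.8) in frame 1 and (7.5, 2.7) in frame 2.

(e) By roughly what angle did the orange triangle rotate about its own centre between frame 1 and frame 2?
21° clockwise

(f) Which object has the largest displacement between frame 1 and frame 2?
the blue circle

(moved 6.3; next 3.8)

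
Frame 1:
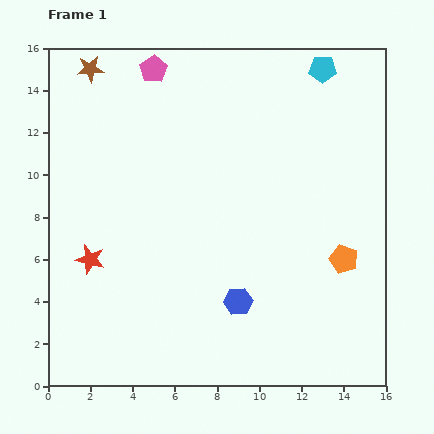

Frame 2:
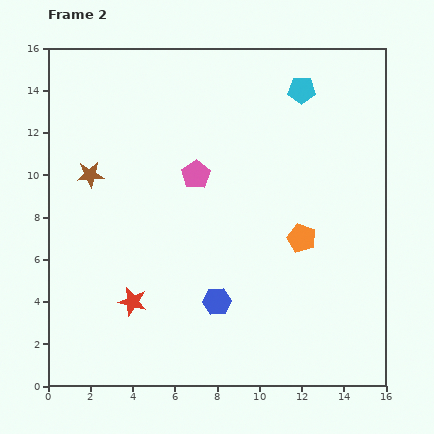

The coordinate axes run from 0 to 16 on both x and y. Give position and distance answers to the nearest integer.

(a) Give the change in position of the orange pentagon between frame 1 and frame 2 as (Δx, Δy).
(-2, 1)

The orange pentagon was at (14, 6) in frame 1 and (12, 7) in frame 2.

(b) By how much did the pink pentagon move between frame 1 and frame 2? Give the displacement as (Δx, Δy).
(2, -5)

The pink pentagon was at (5, 15) in frame 1 and (7, 10) in frame 2.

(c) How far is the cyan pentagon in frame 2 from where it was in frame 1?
1

The cyan pentagon moved from (13, 15) to (12, 14), a distance of √(1² + 1²) ≈ 1.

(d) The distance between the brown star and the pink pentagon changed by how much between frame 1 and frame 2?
+2

Distance in frame 1: 3. Distance in frame 2: 5.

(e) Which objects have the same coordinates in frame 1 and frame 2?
none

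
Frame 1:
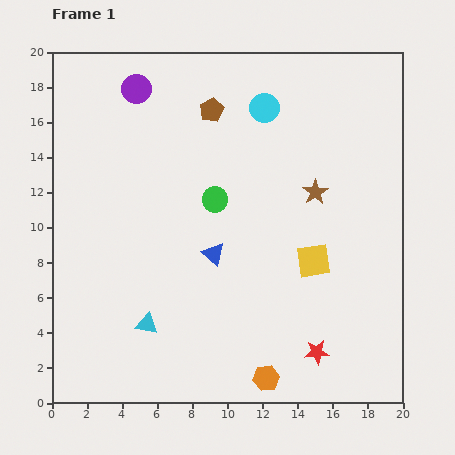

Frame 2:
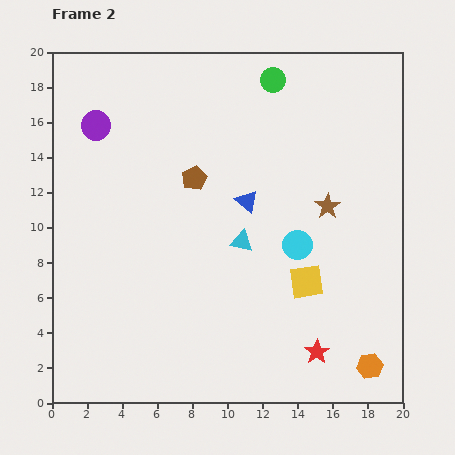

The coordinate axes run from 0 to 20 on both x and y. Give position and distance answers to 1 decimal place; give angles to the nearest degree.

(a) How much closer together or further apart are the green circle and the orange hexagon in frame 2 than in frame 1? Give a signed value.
+6.6

Distance in frame 1: 10.6. Distance in frame 2: 17.2.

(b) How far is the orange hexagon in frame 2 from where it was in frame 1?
5.9

The orange hexagon moved from (12.2, 1.4) to (18.1, 2.1), a distance of √(5.9² + 0.7²) ≈ 5.9.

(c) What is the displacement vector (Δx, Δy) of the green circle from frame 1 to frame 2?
(3.3, 6.8)

The green circle was at (9.3, 11.6) in frame 1 and (12.6, 18.4) in frame 2.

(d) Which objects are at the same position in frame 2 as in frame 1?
the red star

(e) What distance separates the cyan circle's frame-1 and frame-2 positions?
8.0

The cyan circle moved from (12.1, 16.8) to (14.0, 9.0), a distance of √(1.9² + 7.8²) ≈ 8.0.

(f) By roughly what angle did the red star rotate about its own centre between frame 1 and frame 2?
30° counter-clockwise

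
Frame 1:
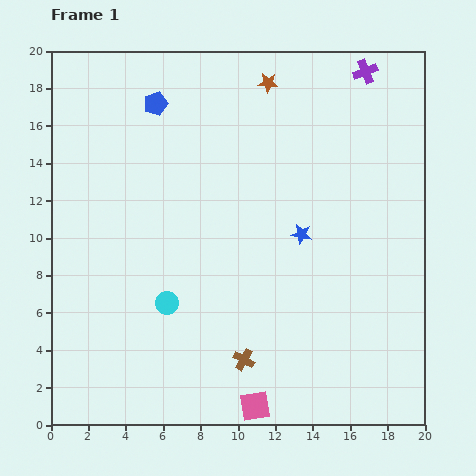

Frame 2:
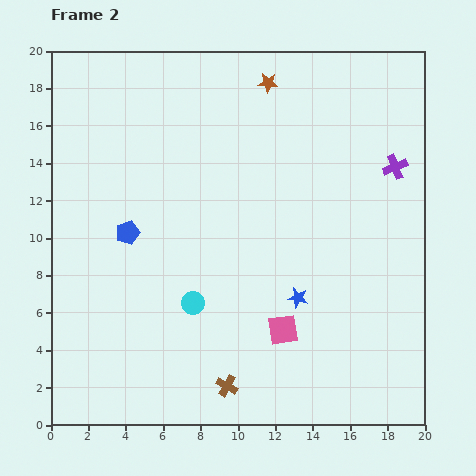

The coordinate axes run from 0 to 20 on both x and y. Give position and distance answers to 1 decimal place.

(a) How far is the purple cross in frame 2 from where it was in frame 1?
5.3

The purple cross moved from (16.8, 18.9) to (18.4, 13.8), a distance of √(1.6² + 5.1²) ≈ 5.3.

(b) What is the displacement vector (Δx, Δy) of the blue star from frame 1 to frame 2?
(-0.2, -3.4)

The blue star was at (13.4, 10.2) in frame 1 and (13.2, 6.8) in frame 2.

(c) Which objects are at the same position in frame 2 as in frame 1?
the brown star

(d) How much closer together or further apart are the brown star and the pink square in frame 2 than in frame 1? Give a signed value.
-4.1

Distance in frame 1: 17.3. Distance in frame 2: 13.2.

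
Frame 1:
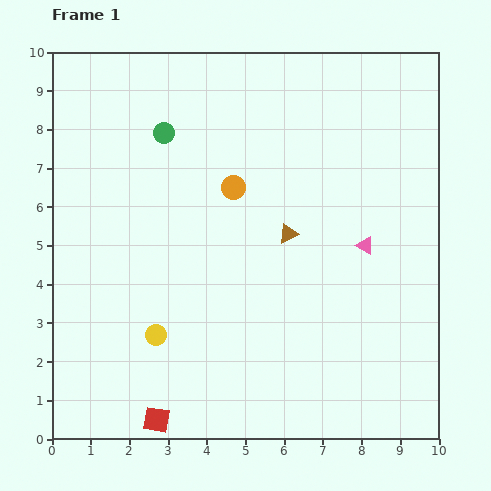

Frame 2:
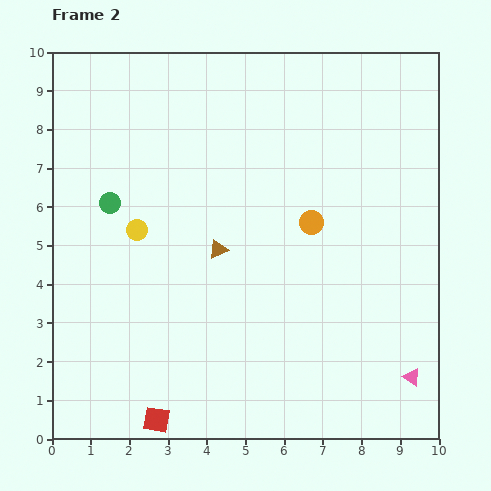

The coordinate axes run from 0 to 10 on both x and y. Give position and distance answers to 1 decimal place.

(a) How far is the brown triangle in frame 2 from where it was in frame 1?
1.8

The brown triangle moved from (6.1, 5.3) to (4.3, 4.9), a distance of √(1.8² + 0.4²) ≈ 1.8.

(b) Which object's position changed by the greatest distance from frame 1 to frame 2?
the pink triangle

(moved 3.6; next 2.7)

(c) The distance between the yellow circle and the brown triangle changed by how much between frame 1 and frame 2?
-2.1

Distance in frame 1: 4.3. Distance in frame 2: 2.2.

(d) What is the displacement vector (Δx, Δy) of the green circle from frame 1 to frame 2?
(-1.4, -1.8)

The green circle was at (2.9, 7.9) in frame 1 and (1.5, 6.1) in frame 2.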